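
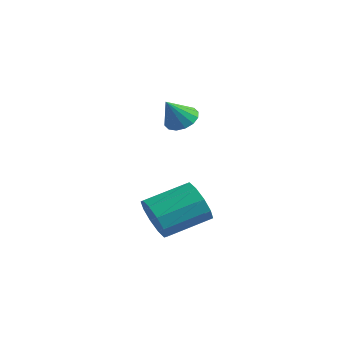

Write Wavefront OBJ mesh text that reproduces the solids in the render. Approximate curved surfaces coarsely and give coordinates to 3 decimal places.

v 0.268 -1.928 0.331
v 0.569 -2.366 1.155
v 1.153 -0.689 1.832
v 0.852 -0.252 1.009
v 1.031 -2.368 0.762
v 1.614 -0.691 1.44
v 1.201 -2.202 0.205
v 1.784 -0.525 0.883
v 1.015 -1.932 -0.304
v 1.598 -0.255 0.374
v 0.543 -1.66 -0.57
v 1.127 0.017 0.107
v -0.033 -1.491 -0.492
v 0.551 0.186 0.185
v -0.494 -1.489 -0.1
v 0.089 0.188 0.578
v -0.664 -1.655 0.457
v -0.081 0.022 1.135
v -0.478 -1.925 0.966
v 0.105 -0.248 1.644
v -0.007 -2.197 1.233
v 0.577 -0.52 1.91
v -3.711 2.602 3.255
v -3.294 3.11 3.618
v -3.629 1.758 4.345
v -3.661 3.195 3.711
v -4.041 3.122 3.683
v -4.333 2.909 3.54
v -4.458 2.614 3.321
v -4.382 2.316 3.084
v -4.127 2.094 2.893
v -3.76 2.008 2.8
v -3.38 2.082 2.828
v -3.088 2.294 2.971
v -2.964 2.59 3.19
v -3.039 2.888 3.427
f 2 1 5
f 2 5 3
f 3 5 6
f 3 6 4
f 5 1 7
f 5 7 6
f 6 7 8
f 6 8 4
f 7 1 9
f 7 9 8
f 8 9 10
f 8 10 4
f 9 1 11
f 9 11 10
f 10 11 12
f 10 12 4
f 11 1 13
f 11 13 12
f 12 13 14
f 12 14 4
f 13 1 15
f 13 15 14
f 14 15 16
f 14 16 4
f 15 1 17
f 15 17 16
f 16 17 18
f 16 18 4
f 17 1 19
f 17 19 18
f 18 19 20
f 18 20 4
f 19 1 21
f 19 21 20
f 20 21 22
f 20 22 4
f 21 1 2
f 21 2 22
f 22 2 3
f 22 3 4
f 24 23 26
f 24 26 25
f 26 23 27
f 26 27 25
f 27 23 28
f 27 28 25
f 28 23 29
f 28 29 25
f 29 23 30
f 29 30 25
f 30 23 31
f 30 31 25
f 31 23 32
f 31 32 25
f 32 23 33
f 32 33 25
f 33 23 34
f 33 34 25
f 34 23 35
f 34 35 25
f 35 23 36
f 35 36 25
f 36 23 24
f 36 24 25



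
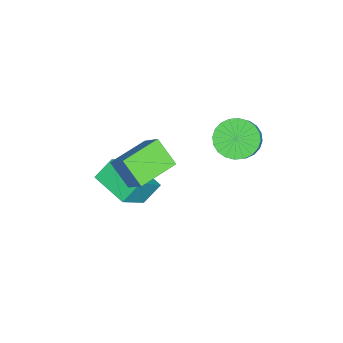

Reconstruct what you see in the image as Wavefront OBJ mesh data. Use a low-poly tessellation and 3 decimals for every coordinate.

v 0.237 -3.424 1.492
v -0.256 -4.204 2.379
v -1.081 -2.397 1.662
v -1.574 -3.177 2.549
v 0.834 -2.803 2.371
v 0.341 -3.583 3.258
v -0.484 -1.776 2.541
v -0.977 -2.556 3.428
v -2.382 -4.514 -1.08
v -2.91 -3.952 -0.367
v -1.467 -3.232 -1.412
v -1.995 -2.67 -0.699
v -1.145 -5.05 0.259
v -1.673 -4.488 0.972
v -0.23 -3.768 -0.073
v -0.758 -3.206 0.64
v -2.657 0.2 2.22
v -2.087 0.577 1.666
v -0.612 0.697 3.266
v -1.183 0.32 3.82
v -2.248 0.852 1.793
v -0.773 0.972 3.394
v -2.472 1.027 1.986
v -0.997 1.148 3.587
v -2.723 1.077 2.214
v -1.248 1.198 3.815
v -2.965 0.993 2.443
v -1.49 1.114 4.044
v -3.16 0.789 2.638
v -1.685 0.909 4.239
v -3.278 0.494 2.769
v -1.803 0.615 4.37
v -3.302 0.155 2.817
v -1.827 0.276 4.418
v -3.228 -0.177 2.774
v -1.753 -0.057 4.374
v -3.067 -0.452 2.646
v -1.592 -0.332 4.247
v -2.843 -0.628 2.453
v -1.368 -0.507 4.054
v -2.592 -0.678 2.225
v -1.117 -0.557 3.826
v -2.35 -0.594 1.996
v -0.875 -0.473 3.597
v -2.155 -0.389 1.801
v -0.68 -0.269 3.402
v -2.037 -0.095 1.67
v -0.562 0.026 3.271
v -2.013 0.244 1.622
v -0.538 0.365 3.223
f 2 4 1
f 5 2 1
f 1 4 3
f 3 5 1
f 2 8 4
f 6 2 5
f 6 8 2
f 4 8 3
f 7 5 3
f 3 8 7
f 7 6 5
f 8 6 7
f 10 12 9
f 13 10 9
f 9 12 11
f 11 13 9
f 10 16 12
f 14 10 13
f 14 16 10
f 12 16 11
f 15 13 11
f 11 16 15
f 15 14 13
f 16 14 15
f 18 17 21
f 18 21 19
f 19 21 22
f 19 22 20
f 21 17 23
f 21 23 22
f 22 23 24
f 22 24 20
f 23 17 25
f 23 25 24
f 24 25 26
f 24 26 20
f 25 17 27
f 25 27 26
f 26 27 28
f 26 28 20
f 27 17 29
f 27 29 28
f 28 29 30
f 28 30 20
f 29 17 31
f 29 31 30
f 30 31 32
f 30 32 20
f 31 17 33
f 31 33 32
f 32 33 34
f 32 34 20
f 33 17 35
f 33 35 34
f 34 35 36
f 34 36 20
f 35 17 37
f 35 37 36
f 36 37 38
f 36 38 20
f 37 17 39
f 37 39 38
f 38 39 40
f 38 40 20
f 39 17 41
f 39 41 40
f 40 41 42
f 40 42 20
f 41 17 43
f 41 43 42
f 42 43 44
f 42 44 20
f 43 17 45
f 43 45 44
f 44 45 46
f 44 46 20
f 45 17 47
f 45 47 46
f 46 47 48
f 46 48 20
f 47 17 49
f 47 49 48
f 48 49 50
f 48 50 20
f 49 17 18
f 49 18 50
f 50 18 19
f 50 19 20



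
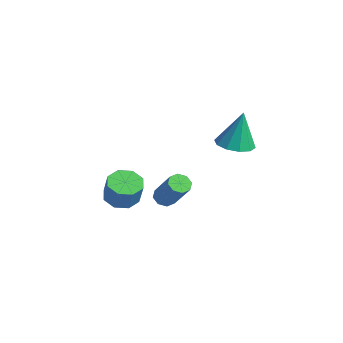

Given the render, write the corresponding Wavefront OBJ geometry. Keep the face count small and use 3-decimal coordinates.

v -0.871 -3.747 -1.287
v -0.039 -3.789 -1.677
v 0.563 -3.875 -0.383
v -0.269 -3.833 0.007
v -0.24 -3.128 -1.54
v 0.363 -3.214 -0.246
v -0.81 -2.83 -1.255
v -0.208 -2.916 0.039
v -1.416 -3.069 -0.988
v -0.814 -3.155 0.306
v -1.703 -3.705 -0.897
v -1.101 -3.791 0.397
v -1.503 -4.366 -1.034
v -0.9 -4.452 0.26
v -0.932 -4.664 -1.319
v -0.33 -4.75 -0.025
v -0.326 -4.425 -1.586
v 0.276 -4.511 -0.292
v -2.099 -0.728 -2.933
v -1.619 -0.86 -3.318
v -0.24 -0.765 -1.632
v -0.721 -0.632 -1.247
v -1.699 -0.387 -3.28
v -0.321 -0.291 -1.593
v -2.014 -0.113 -3.038
v -0.635 -0.017 -1.352
v -2.378 -0.199 -2.735
v -1 -0.103 -1.049
v -2.58 -0.595 -2.548
v -1.201 -0.5 -0.862
v -2.499 -1.069 -2.587
v -1.121 -0.973 -0.9
v -2.185 -1.343 -2.828
v -0.806 -1.247 -1.142
v -1.82 -1.257 -3.131
v -0.442 -1.161 -1.445
v -0.59 2.36 0.761
v 0.033 3.16 0.579
v -0.51 2.78 2.879
v -0.568 3.37 0.56
v -1.177 3.194 0.618
v -1.562 2.7 0.731
v -1.576 2.076 0.855
v -1.213 1.56 0.944
v -0.613 1.35 0.962
v -0.004 1.526 0.904
v 0.381 2.02 0.792
v 0.395 2.644 0.667
f 2 1 5
f 2 5 3
f 3 5 6
f 3 6 4
f 5 1 7
f 5 7 6
f 6 7 8
f 6 8 4
f 7 1 9
f 7 9 8
f 8 9 10
f 8 10 4
f 9 1 11
f 9 11 10
f 10 11 12
f 10 12 4
f 11 1 13
f 11 13 12
f 12 13 14
f 12 14 4
f 13 1 15
f 13 15 14
f 14 15 16
f 14 16 4
f 15 1 17
f 15 17 16
f 16 17 18
f 16 18 4
f 17 1 2
f 17 2 18
f 18 2 3
f 18 3 4
f 20 19 23
f 20 23 21
f 21 23 24
f 21 24 22
f 23 19 25
f 23 25 24
f 24 25 26
f 24 26 22
f 25 19 27
f 25 27 26
f 26 27 28
f 26 28 22
f 27 19 29
f 27 29 28
f 28 29 30
f 28 30 22
f 29 19 31
f 29 31 30
f 30 31 32
f 30 32 22
f 31 19 33
f 31 33 32
f 32 33 34
f 32 34 22
f 33 19 35
f 33 35 34
f 34 35 36
f 34 36 22
f 35 19 20
f 35 20 36
f 36 20 21
f 36 21 22
f 38 37 40
f 38 40 39
f 40 37 41
f 40 41 39
f 41 37 42
f 41 42 39
f 42 37 43
f 42 43 39
f 43 37 44
f 43 44 39
f 44 37 45
f 44 45 39
f 45 37 46
f 45 46 39
f 46 37 47
f 46 47 39
f 47 37 48
f 47 48 39
f 48 37 38
f 48 38 39



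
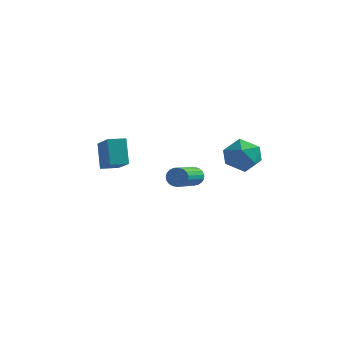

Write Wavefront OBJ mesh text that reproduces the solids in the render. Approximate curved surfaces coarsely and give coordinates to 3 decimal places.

v -0.211 0.464 -1.035
v 0.111 0.286 -1.43
v 0.093 -1.542 -0.621
v -0.229 -1.364 -0.225
v 0.259 0.353 -1.275
v 0.242 -1.475 -0.466
v 0.327 0.44 -1.079
v 0.309 -1.389 -0.27
v 0.301 0.53 -0.875
v 0.283 -1.299 -0.066
v 0.186 0.609 -0.699
v 0.168 -1.22 0.11
v 0.003 0.663 -0.581
v -0.015 -1.166 0.229
v -0.217 0.683 -0.541
v -0.235 -1.146 0.268
v -0.436 0.665 -0.587
v -0.454 -1.164 0.223
v -0.616 0.612 -0.71
v -0.634 -1.217 0.1
v -0.726 0.534 -0.889
v -0.744 -1.295 -0.08
v -0.747 0.444 -1.094
v -0.765 -1.385 -0.284
v -0.676 0.357 -1.288
v -0.694 -1.472 -0.478
v -0.524 0.289 -1.438
v -0.542 -1.54 -0.629
v -0.318 0.251 -1.519
v -0.336 -1.578 -0.71
v -0.093 0.25 -1.516
v -0.111 -1.579 -0.707
v -3.561 -2.285 0.08
v -3.981 -1.626 1.277
v -2.903 -1.75 0.016
v -3.323 -1.091 1.214
v -2.517 -3.449 1.086
v -2.937 -2.79 2.284
v -1.859 -2.914 1.023
v -2.279 -2.255 2.22
v 1.931 -1.037 0.907
v 2.441 -0.194 0.83
v 2.859 -1.486 2.13
v 3.369 -0.643 2.053
v 2.433 -0.627 2.369
v 1.859 -0.35 1.614
v 3.441 -1.33 1.346
v 2.867 -1.053 0.591
v 3.374 -0.375 1.102
v 2.751 0.059 1.734
v 2.549 -1.739 1.226
v 1.926 -1.305 1.858
f 2 1 5
f 2 5 3
f 3 5 6
f 3 6 4
f 5 1 7
f 5 7 6
f 6 7 8
f 6 8 4
f 7 1 9
f 7 9 8
f 8 9 10
f 8 10 4
f 9 1 11
f 9 11 10
f 10 11 12
f 10 12 4
f 11 1 13
f 11 13 12
f 12 13 14
f 12 14 4
f 13 1 15
f 13 15 14
f 14 15 16
f 14 16 4
f 15 1 17
f 15 17 16
f 16 17 18
f 16 18 4
f 17 1 19
f 17 19 18
f 18 19 20
f 18 20 4
f 19 1 21
f 19 21 20
f 20 21 22
f 20 22 4
f 21 1 23
f 21 23 22
f 22 23 24
f 22 24 4
f 23 1 25
f 23 25 24
f 24 25 26
f 24 26 4
f 25 1 27
f 25 27 26
f 26 27 28
f 26 28 4
f 27 1 29
f 27 29 28
f 28 29 30
f 28 30 4
f 29 1 31
f 29 31 30
f 30 31 32
f 30 32 4
f 31 1 2
f 31 2 32
f 32 2 3
f 32 3 4
f 34 36 33
f 37 34 33
f 33 36 35
f 35 37 33
f 34 40 36
f 38 34 37
f 38 40 34
f 36 40 35
f 39 37 35
f 35 40 39
f 39 38 37
f 40 38 39
f 41 52 46
f 41 46 42
f 41 42 48
f 41 48 51
f 41 51 52
f 42 46 50
f 46 52 45
f 52 51 43
f 51 48 47
f 48 42 49
f 44 50 45
f 44 45 43
f 44 43 47
f 44 47 49
f 44 49 50
f 45 50 46
f 43 45 52
f 47 43 51
f 49 47 48
f 50 49 42



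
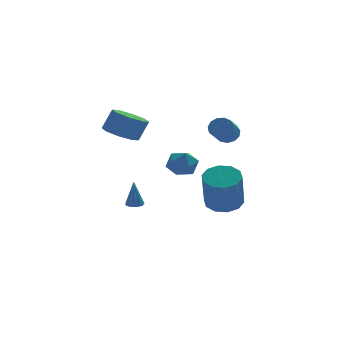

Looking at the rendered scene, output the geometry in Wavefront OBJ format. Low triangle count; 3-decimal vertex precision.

v -1.568 2.54 -3.988
v -1.253 2.153 -3.995
v -1.632 2.46 -2.372
v -1.078 2.446 -3.974
v -1.132 2.783 -3.959
v -1.39 3.007 -3.958
v -1.732 3.013 -3.971
v -1.997 2.797 -3.992
v -2.061 2.462 -4.012
v -1.895 2.163 -4.02
v -1.576 2.041 -4.014
v -0.761 -0.682 -0.293
v -0.09 -0.103 -0.18
v 0.13 -1.777 0.02
v 0.801 -1.198 0.133
v 0.125 -1.217 0.717
v -0.425 -0.54 0.523
v 0.465 -1.34 -0.683
v -0.085 -0.663 -0.877
v 0.669 -0.51 -0.422
v 0.458 -0.434 0.444
v -0.418 -1.446 -0.604
v -0.629 -1.37 0.262
v 1.533 -3.16 -1.966
v 2.031 -3.976 -2.226
v 1.664 -4.835 -0.234
v 1.167 -4.02 0.026
v 2.429 -3.581 -1.982
v 2.063 -4.44 0.009
v 2.486 -3.025 -1.732
v 2.119 -3.885 0.26
v 2.178 -2.521 -1.571
v 1.812 -3.381 0.42
v 1.625 -2.261 -1.561
v 1.258 -3.121 0.431
v 1.036 -2.345 -1.706
v 0.669 -3.204 0.286
v 0.637 -2.74 -1.949
v 0.271 -3.599 0.042
v 0.581 -3.295 -2.2
v 0.214 -4.155 -0.208
v 0.888 -3.799 -2.36
v 0.522 -4.659 -0.369
v 1.442 -4.059 -2.371
v 1.075 -4.919 -0.379
v -2.342 2.388 1.073
v -1.466 2.037 0.685
v -0.903 2.101 1.899
v -1.778 2.452 2.287
v -1.511 2.816 0.665
v -0.947 2.88 1.879
v -2.042 3.345 0.884
v -1.479 3.409 2.098
v -2.749 3.312 1.213
v -2.186 3.376 2.427
v -3.217 2.739 1.461
v -2.654 2.803 2.675
v -3.173 1.96 1.481
v -2.609 2.024 2.695
v -2.641 1.431 1.262
v -2.078 1.495 2.476
v -1.934 1.464 0.933
v -1.371 1.528 2.147
v 2.138 -1.609 2.057
v 2.728 -1.848 2.23
v 2.092 -2.89 2.957
v 1.502 -2.651 2.783
v 2.632 -1.605 2.495
v 1.996 -2.647 3.221
v 2.378 -1.363 2.62
v 1.743 -2.405 3.346
v 2.049 -1.2 2.567
v 1.413 -2.241 3.293
v 1.748 -1.166 2.351
v 1.112 -2.207 3.078
v 1.57 -1.273 2.042
v 0.935 -2.314 2.769
v 1.573 -1.487 1.738
v 0.937 -2.528 2.465
v 1.755 -1.739 1.535
v 1.119 -2.781 2.262
v 2.059 -1.951 1.498
v 1.423 -2.992 2.224
v 2.387 -2.054 1.638
v 1.752 -3.095 2.364
v 2.637 -2.016 1.911
v 2.001 -3.057 2.637
f 2 1 4
f 2 4 3
f 4 1 5
f 4 5 3
f 5 1 6
f 5 6 3
f 6 1 7
f 6 7 3
f 7 1 8
f 7 8 3
f 8 1 9
f 8 9 3
f 9 1 10
f 9 10 3
f 10 1 11
f 10 11 3
f 11 1 2
f 11 2 3
f 12 23 17
f 12 17 13
f 12 13 19
f 12 19 22
f 12 22 23
f 13 17 21
f 17 23 16
f 23 22 14
f 22 19 18
f 19 13 20
f 15 21 16
f 15 16 14
f 15 14 18
f 15 18 20
f 15 20 21
f 16 21 17
f 14 16 23
f 18 14 22
f 20 18 19
f 21 20 13
f 25 24 28
f 25 28 26
f 26 28 29
f 26 29 27
f 28 24 30
f 28 30 29
f 29 30 31
f 29 31 27
f 30 24 32
f 30 32 31
f 31 32 33
f 31 33 27
f 32 24 34
f 32 34 33
f 33 34 35
f 33 35 27
f 34 24 36
f 34 36 35
f 35 36 37
f 35 37 27
f 36 24 38
f 36 38 37
f 37 38 39
f 37 39 27
f 38 24 40
f 38 40 39
f 39 40 41
f 39 41 27
f 40 24 42
f 40 42 41
f 41 42 43
f 41 43 27
f 42 24 44
f 42 44 43
f 43 44 45
f 43 45 27
f 44 24 25
f 44 25 45
f 45 25 26
f 45 26 27
f 47 46 50
f 47 50 48
f 48 50 51
f 48 51 49
f 50 46 52
f 50 52 51
f 51 52 53
f 51 53 49
f 52 46 54
f 52 54 53
f 53 54 55
f 53 55 49
f 54 46 56
f 54 56 55
f 55 56 57
f 55 57 49
f 56 46 58
f 56 58 57
f 57 58 59
f 57 59 49
f 58 46 60
f 58 60 59
f 59 60 61
f 59 61 49
f 60 46 62
f 60 62 61
f 61 62 63
f 61 63 49
f 62 46 47
f 62 47 63
f 63 47 48
f 63 48 49
f 65 64 68
f 65 68 66
f 66 68 69
f 66 69 67
f 68 64 70
f 68 70 69
f 69 70 71
f 69 71 67
f 70 64 72
f 70 72 71
f 71 72 73
f 71 73 67
f 72 64 74
f 72 74 73
f 73 74 75
f 73 75 67
f 74 64 76
f 74 76 75
f 75 76 77
f 75 77 67
f 76 64 78
f 76 78 77
f 77 78 79
f 77 79 67
f 78 64 80
f 78 80 79
f 79 80 81
f 79 81 67
f 80 64 82
f 80 82 81
f 81 82 83
f 81 83 67
f 82 64 84
f 82 84 83
f 83 84 85
f 83 85 67
f 84 64 86
f 84 86 85
f 85 86 87
f 85 87 67
f 86 64 65
f 86 65 87
f 87 65 66
f 87 66 67



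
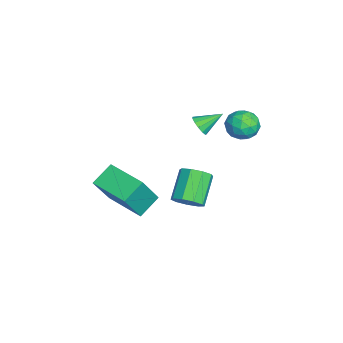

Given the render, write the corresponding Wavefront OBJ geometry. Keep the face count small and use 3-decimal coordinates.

v -0.971 3.779 2.297
v -0.687 4.206 3.016
v 0.307 3.154 2.164
v 0.591 3.581 2.883
v -0.018 2.945 2.959
v -0.807 3.332 3.041
v 0.427 4.028 2.139
v -0.362 4.415 2.221
v 0.177 4.36 2.918
v -0.098 3.691 3.425
v -0.282 3.669 1.755
v -0.557 3 2.262
v -0.941 4.048 2.668
v 0.561 3.312 2.512
v 0.203 2.939 2.556
v 0.37 3.19 2.979
v -1.012 3.534 2.683
v -0.845 3.785 3.105
v -0.452 3.043 3.072
v 0.465 3.575 2.075
v 0.632 3.826 2.497
v -0.75 4.17 2.201
v -0.583 4.421 2.624
v 0.072 4.317 2.108
v -0.266 4.389 3.033
v 0.485 4.022 2.955
v 0.389 4.284 2.518
v -0.075 4.512 2.566
v -0.428 3.996 3.331
v 0.323 3.628 3.253
v -0.034 3.254 3.297
v -0.499 3.482 3.346
v 0.08 4.086 3.274
v -0.703 3.732 1.927
v 0.048 3.364 1.849
v 0.119 3.878 1.834
v -0.346 4.106 1.883
v -0.865 3.338 2.225
v -0.114 2.971 2.147
v -0.305 2.848 2.614
v -0.769 3.076 2.662
v -0.46 3.274 1.906
v -1.029 -1.711 -2.093
v -0.097 -2.406 -0.237
v 0.388 -0.18 -2.231
v 1.32 -0.876 -0.376
v -0.22 -2.524 -2.804
v 0.712 -3.22 -0.949
v 1.197 -0.994 -2.943
v 2.129 -1.689 -1.087
v -2.017 1.696 1.107
v -1.477 1.652 1.388
v -2.283 2.804 1.793
v -1.424 1.839 1.105
v -1.56 1.982 0.823
v -1.84 2.033 0.631
v -2.177 1.978 0.59
v -2.463 1.833 0.714
v -2.607 1.644 0.962
v -2.565 1.472 1.256
v -2.348 1.371 1.503
v -2.026 1.373 1.625
v -1.702 1.478 1.581
v 3.434 1.21 -0.024
v 3.966 1.496 0.485
v 2.717 1.877 1.574
v 2.186 1.59 1.064
v 3.797 1.888 0.154
v 2.548 2.269 1.243
v 3.459 1.963 -0.26
v 2.21 2.344 0.829
v 3.109 1.685 -0.564
v 1.86 2.066 0.524
v 2.911 1.185 -0.616
v 1.662 1.566 0.473
v 2.959 0.696 -0.391
v 1.71 1.077 0.698
v 3.229 0.448 0.006
v 1.98 0.828 1.095
v 3.595 0.555 0.388
v 2.346 0.936 1.477
v 3.886 0.969 0.578
v 2.637 1.35 1.666
f 1 38 17
f 38 12 41
f 17 41 6
f 38 41 17
f 1 17 13
f 17 6 18
f 13 18 2
f 17 18 13
f 1 13 22
f 13 2 23
f 22 23 8
f 13 23 22
f 1 22 34
f 22 8 37
f 34 37 11
f 22 37 34
f 1 34 38
f 34 11 42
f 38 42 12
f 34 42 38
f 2 18 29
f 18 6 32
f 29 32 10
f 18 32 29
f 6 41 19
f 41 12 40
f 19 40 5
f 41 40 19
f 12 42 39
f 42 11 35
f 39 35 3
f 42 35 39
f 11 37 36
f 37 8 24
f 36 24 7
f 37 24 36
f 8 23 28
f 23 2 25
f 28 25 9
f 23 25 28
f 4 30 16
f 30 10 31
f 16 31 5
f 30 31 16
f 4 16 14
f 16 5 15
f 14 15 3
f 16 15 14
f 4 14 21
f 14 3 20
f 21 20 7
f 14 20 21
f 4 21 26
f 21 7 27
f 26 27 9
f 21 27 26
f 4 26 30
f 26 9 33
f 30 33 10
f 26 33 30
f 5 31 19
f 31 10 32
f 19 32 6
f 31 32 19
f 3 15 39
f 15 5 40
f 39 40 12
f 15 40 39
f 7 20 36
f 20 3 35
f 36 35 11
f 20 35 36
f 9 27 28
f 27 7 24
f 28 24 8
f 27 24 28
f 10 33 29
f 33 9 25
f 29 25 2
f 33 25 29
f 44 46 43
f 47 44 43
f 43 46 45
f 45 47 43
f 44 50 46
f 48 44 47
f 48 50 44
f 46 50 45
f 49 47 45
f 45 50 49
f 49 48 47
f 50 48 49
f 52 51 54
f 52 54 53
f 54 51 55
f 54 55 53
f 55 51 56
f 55 56 53
f 56 51 57
f 56 57 53
f 57 51 58
f 57 58 53
f 58 51 59
f 58 59 53
f 59 51 60
f 59 60 53
f 60 51 61
f 60 61 53
f 61 51 62
f 61 62 53
f 62 51 63
f 62 63 53
f 63 51 52
f 63 52 53
f 65 64 68
f 65 68 66
f 66 68 69
f 66 69 67
f 68 64 70
f 68 70 69
f 69 70 71
f 69 71 67
f 70 64 72
f 70 72 71
f 71 72 73
f 71 73 67
f 72 64 74
f 72 74 73
f 73 74 75
f 73 75 67
f 74 64 76
f 74 76 75
f 75 76 77
f 75 77 67
f 76 64 78
f 76 78 77
f 77 78 79
f 77 79 67
f 78 64 80
f 78 80 79
f 79 80 81
f 79 81 67
f 80 64 82
f 80 82 81
f 81 82 83
f 81 83 67
f 82 64 65
f 82 65 83
f 83 65 66
f 83 66 67



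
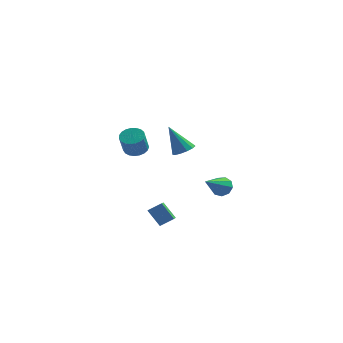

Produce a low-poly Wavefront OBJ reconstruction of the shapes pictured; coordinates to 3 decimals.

v 2.222 1.46 -0.094
v 2.565 0.871 0.138
v 1.298 1.58 1.574
v 2.796 1.187 0.244
v 2.845 1.59 0.242
v 2.697 1.951 0.134
v 2.397 2.157 -0.046
v 2.042 2.142 -0.242
v 1.744 1.91 -0.391
v 1.598 1.535 -0.445
v 1.65 1.137 -0.388
v 1.883 0.841 -0.237
v 2.224 0.742 -0.041
v 3.658 4.665 -4.384
v 4.196 4.798 -3.924
v 3.082 2.955 -3.216
v 3.789 5.034 -3.779
v 3.32 5.098 -3.918
v 3.01 4.959 -4.274
v 3.003 4.683 -4.682
v 3.303 4.399 -4.95
v 3.769 4.239 -4.954
v 4.183 4.279 -4.69
v 4.352 4.5 -4.284
v 2.397 -4.245 -3.215
v 1.63 -3.953 -2.286
v 2.147 -2.955 -3.828
v 1.38 -2.662 -2.898
v 3.08 -3.898 -2.762
v 2.313 -3.605 -1.832
v 2.83 -2.607 -3.374
v 2.063 -2.315 -2.445
v 0.48 -2.143 1.501
v 0.829 -1.599 1.796
v 0.789 -2.214 2.975
v 0.44 -2.757 2.679
v 0.548 -1.517 1.829
v 0.507 -2.132 3.008
v 0.254 -1.543 1.806
v 0.214 -2.157 2.984
v 0 -1.672 1.73
v -0.04 -2.287 2.908
v -0.171 -1.883 1.614
v -0.211 -2.498 2.792
v -0.229 -2.139 1.478
v -0.27 -2.753 2.657
v -0.165 -2.395 1.347
v -0.206 -3.01 2.525
v 0.011 -2.608 1.242
v -0.03 -3.223 2.421
v 0.268 -2.74 1.182
v 0.227 -3.355 2.36
v 0.561 -2.769 1.177
v 0.521 -3.384 2.355
v 0.841 -2.69 1.228
v 0.801 -3.305 2.406
v 1.058 -2.516 1.326
v 1.018 -3.131 2.505
v 1.176 -2.277 1.454
v 1.135 -2.892 2.633
v 1.173 -2.016 1.591
v 1.132 -2.63 2.769
v 1.05 -1.776 1.712
v 1.01 -2.39 2.89
f 2 1 4
f 2 4 3
f 4 1 5
f 4 5 3
f 5 1 6
f 5 6 3
f 6 1 7
f 6 7 3
f 7 1 8
f 7 8 3
f 8 1 9
f 8 9 3
f 9 1 10
f 9 10 3
f 10 1 11
f 10 11 3
f 11 1 12
f 11 12 3
f 12 1 13
f 12 13 3
f 13 1 2
f 13 2 3
f 15 14 17
f 15 17 16
f 17 14 18
f 17 18 16
f 18 14 19
f 18 19 16
f 19 14 20
f 19 20 16
f 20 14 21
f 20 21 16
f 21 14 22
f 21 22 16
f 22 14 23
f 22 23 16
f 23 14 24
f 23 24 16
f 24 14 15
f 24 15 16
f 26 28 25
f 29 26 25
f 25 28 27
f 27 29 25
f 26 32 28
f 30 26 29
f 30 32 26
f 28 32 27
f 31 29 27
f 27 32 31
f 31 30 29
f 32 30 31
f 34 33 37
f 34 37 35
f 35 37 38
f 35 38 36
f 37 33 39
f 37 39 38
f 38 39 40
f 38 40 36
f 39 33 41
f 39 41 40
f 40 41 42
f 40 42 36
f 41 33 43
f 41 43 42
f 42 43 44
f 42 44 36
f 43 33 45
f 43 45 44
f 44 45 46
f 44 46 36
f 45 33 47
f 45 47 46
f 46 47 48
f 46 48 36
f 47 33 49
f 47 49 48
f 48 49 50
f 48 50 36
f 49 33 51
f 49 51 50
f 50 51 52
f 50 52 36
f 51 33 53
f 51 53 52
f 52 53 54
f 52 54 36
f 53 33 55
f 53 55 54
f 54 55 56
f 54 56 36
f 55 33 57
f 55 57 56
f 56 57 58
f 56 58 36
f 57 33 59
f 57 59 58
f 58 59 60
f 58 60 36
f 59 33 61
f 59 61 60
f 60 61 62
f 60 62 36
f 61 33 63
f 61 63 62
f 62 63 64
f 62 64 36
f 63 33 34
f 63 34 64
f 64 34 35
f 64 35 36



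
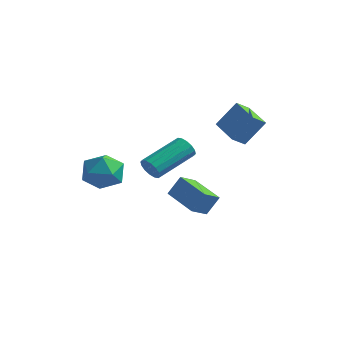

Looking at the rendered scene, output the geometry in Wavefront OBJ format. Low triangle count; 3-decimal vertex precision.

v 2.675 3.381 2.914
v 2.386 2.73 3.395
v 3.365 4.015 4.186
v 3.076 3.364 4.667
v 4.044 2.536 2.593
v 3.755 1.885 3.074
v 4.734 3.17 3.865
v 4.445 2.519 4.346
v 2.476 -2.724 2.672
v 2.705 -3.007 3.161
v 3.314 -1.139 3.957
v 3.084 -0.856 3.468
v 2.943 -2.996 2.953
v 3.552 -1.129 3.75
v 3.056 -2.913 2.671
v 3.664 -1.045 3.467
v 3.013 -2.778 2.388
v 3.622 -0.91 3.185
v 2.826 -2.629 2.182
v 3.435 -0.761 2.978
v 2.546 -2.506 2.106
v 3.154 -0.638 2.903
v 2.246 -2.441 2.183
v 2.855 -0.573 2.979
v 2.008 -2.451 2.39
v 2.617 -0.584 3.187
v 1.896 -2.535 2.673
v 2.504 -0.667 3.469
v 1.938 -2.67 2.955
v 2.547 -0.802 3.752
v 2.125 -2.819 3.162
v 2.734 -0.951 3.958
v 2.406 -2.942 3.237
v 3.014 -1.074 4.034
v -1.067 -1.944 1.497
v -0.519 -1.745 2.41
v 0.119 -3.155 1.05
v 0.667 -2.956 1.963
v -0.303 -3.437 2.007
v -1.036 -2.689 2.283
v 0.636 -2.211 1.177
v -0.097 -1.463 1.453
v 0.533 -1.91 2.212
v -0.047 -2.668 2.725
v -0.353 -2.232 0.735
v -0.933 -2.99 1.248
v 2.773 1.373 -1.702
v 2.542 0.473 -1.191
v 1.058 2.035 -1.307
v 0.828 1.135 -0.797
v 3.172 1.825 -0.723
v 2.942 0.925 -0.213
v 1.458 2.487 -0.329
v 1.227 1.587 0.182
f 2 4 1
f 5 2 1
f 1 4 3
f 3 5 1
f 2 8 4
f 6 2 5
f 6 8 2
f 4 8 3
f 7 5 3
f 3 8 7
f 7 6 5
f 8 6 7
f 10 9 13
f 10 13 11
f 11 13 14
f 11 14 12
f 13 9 15
f 13 15 14
f 14 15 16
f 14 16 12
f 15 9 17
f 15 17 16
f 16 17 18
f 16 18 12
f 17 9 19
f 17 19 18
f 18 19 20
f 18 20 12
f 19 9 21
f 19 21 20
f 20 21 22
f 20 22 12
f 21 9 23
f 21 23 22
f 22 23 24
f 22 24 12
f 23 9 25
f 23 25 24
f 24 25 26
f 24 26 12
f 25 9 27
f 25 27 26
f 26 27 28
f 26 28 12
f 27 9 29
f 27 29 28
f 28 29 30
f 28 30 12
f 29 9 31
f 29 31 30
f 30 31 32
f 30 32 12
f 31 9 33
f 31 33 32
f 32 33 34
f 32 34 12
f 33 9 10
f 33 10 34
f 34 10 11
f 34 11 12
f 35 46 40
f 35 40 36
f 35 36 42
f 35 42 45
f 35 45 46
f 36 40 44
f 40 46 39
f 46 45 37
f 45 42 41
f 42 36 43
f 38 44 39
f 38 39 37
f 38 37 41
f 38 41 43
f 38 43 44
f 39 44 40
f 37 39 46
f 41 37 45
f 43 41 42
f 44 43 36
f 48 50 47
f 51 48 47
f 47 50 49
f 49 51 47
f 48 54 50
f 52 48 51
f 52 54 48
f 50 54 49
f 53 51 49
f 49 54 53
f 53 52 51
f 54 52 53



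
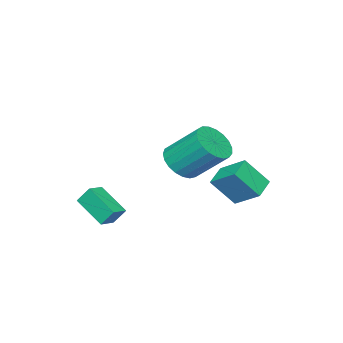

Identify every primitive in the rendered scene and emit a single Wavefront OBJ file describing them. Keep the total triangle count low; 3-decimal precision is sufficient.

v -1.314 3.828 -1.529
v -2.435 3.593 -1.11
v -1.273 5.191 -0.654
v -2.394 4.956 -0.235
v -0.626 2.944 -0.185
v -1.747 2.709 0.234
v -0.585 4.307 0.69
v -1.706 4.072 1.109
v 1.845 3.187 1.982
v 2.527 2.73 2.605
v 2.216 4.277 4.08
v 1.535 4.733 3.458
v 2.777 2.995 2.379
v 2.466 4.542 3.854
v 2.865 3.294 2.085
v 2.554 4.841 3.56
v 2.777 3.574 1.773
v 2.466 5.12 3.248
v 2.528 3.786 1.497
v 2.217 5.333 2.972
v 2.161 3.896 1.305
v 1.85 5.443 2.78
v 1.739 3.882 1.23
v 1.428 5.429 2.706
v 1.336 3.749 1.286
v 1.025 5.295 2.761
v 1.021 3.518 1.461
v 0.71 5.065 2.936
v 0.849 3.23 1.727
v 0.538 4.776 3.202
v 0.848 2.934 2.037
v 0.537 4.481 3.512
v 1.021 2.682 2.338
v 0.71 4.229 3.813
v 1.336 2.517 2.577
v 1.025 4.064 4.052
v 1.739 2.468 2.713
v 1.428 4.015 4.188
v 2.16 2.544 2.723
v 1.849 4.091 4.198
v 2.032 -0.453 -2.679
v 1.826 -2.005 -1.693
v 1.804 0.096 -1.862
v 1.598 -1.455 -0.876
v 2.942 -0.425 -2.444
v 2.736 -1.976 -1.458
v 2.714 0.125 -1.627
v 2.508 -1.427 -0.641
f 2 4 1
f 5 2 1
f 1 4 3
f 3 5 1
f 2 8 4
f 6 2 5
f 6 8 2
f 4 8 3
f 7 5 3
f 3 8 7
f 7 6 5
f 8 6 7
f 10 9 13
f 10 13 11
f 11 13 14
f 11 14 12
f 13 9 15
f 13 15 14
f 14 15 16
f 14 16 12
f 15 9 17
f 15 17 16
f 16 17 18
f 16 18 12
f 17 9 19
f 17 19 18
f 18 19 20
f 18 20 12
f 19 9 21
f 19 21 20
f 20 21 22
f 20 22 12
f 21 9 23
f 21 23 22
f 22 23 24
f 22 24 12
f 23 9 25
f 23 25 24
f 24 25 26
f 24 26 12
f 25 9 27
f 25 27 26
f 26 27 28
f 26 28 12
f 27 9 29
f 27 29 28
f 28 29 30
f 28 30 12
f 29 9 31
f 29 31 30
f 30 31 32
f 30 32 12
f 31 9 33
f 31 33 32
f 32 33 34
f 32 34 12
f 33 9 35
f 33 35 34
f 34 35 36
f 34 36 12
f 35 9 37
f 35 37 36
f 36 37 38
f 36 38 12
f 37 9 39
f 37 39 38
f 38 39 40
f 38 40 12
f 39 9 10
f 39 10 40
f 40 10 11
f 40 11 12
f 42 44 41
f 45 42 41
f 41 44 43
f 43 45 41
f 42 48 44
f 46 42 45
f 46 48 42
f 44 48 43
f 47 45 43
f 43 48 47
f 47 46 45
f 48 46 47



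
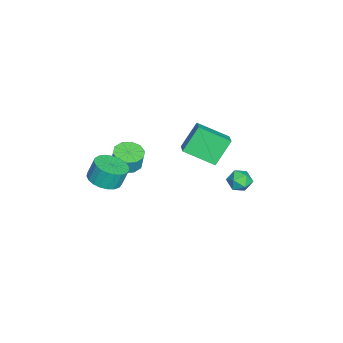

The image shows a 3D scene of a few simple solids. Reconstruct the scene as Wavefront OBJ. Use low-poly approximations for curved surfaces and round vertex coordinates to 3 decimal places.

v 3.346 4.288 3.712
v 3.605 3.885 3.153
v 3.175 3.295 4.347
v 3.434 2.892 3.788
v 3.888 3.33 4.167
v 3.994 3.943 3.775
v 2.786 3.237 3.725
v 2.892 3.85 3.333
v 3.259 3.235 3.161
v 3.94 3.293 3.434
v 2.84 3.887 4.066
v 3.521 3.945 4.339
v -3.869 -3.516 -1.83
v -3.132 -4.047 -1.88
v -2.933 -3.875 -0.78
v -3.671 -3.344 -0.73
v -2.974 -3.519 -1.991
v -2.775 -3.347 -0.892
v -3.157 -2.99 -2.04
v -2.959 -2.818 -0.941
v -3.613 -2.661 -2.009
v -3.415 -2.49 -0.91
v -4.167 -2.66 -1.91
v -3.968 -2.488 -0.811
v -4.607 -2.985 -1.78
v -4.408 -2.813 -0.68
v -4.765 -3.513 -1.668
v -4.566 -3.341 -0.569
v -4.581 -4.042 -1.619
v -4.383 -3.87 -0.52
v -4.125 -4.37 -1.65
v -3.927 -4.199 -0.551
v -3.572 -4.372 -1.749
v -3.373 -4.2 -0.65
v -2.099 -0.194 1.462
v -2.949 0.558 2.872
v -2.045 1.6 0.537
v -2.895 2.353 1.946
v -1.005 0.047 1.994
v -1.855 0.8 3.403
v -0.951 1.842 1.068
v -1.801 2.594 2.478
v 1.502 -3.806 1.299
v 2.433 -3.47 1.318
v 2.269 -3.079 2.44
v 1.338 -3.414 2.421
v 2.227 -3.144 1.174
v 2.064 -2.752 2.296
v 1.896 -2.932 1.052
v 1.732 -2.54 2.174
v 1.497 -2.871 0.972
v 1.333 -2.48 2.095
v 1.098 -2.972 0.949
v 0.935 -2.581 2.072
v 0.77 -3.217 0.987
v 0.606 -2.826 2.109
v 0.568 -3.564 1.078
v 0.404 -3.172 2.201
v 0.527 -3.952 1.208
v 0.363 -3.561 2.33
v 0.655 -4.316 1.353
v 0.491 -3.924 2.476
v 0.93 -4.591 1.489
v 0.766 -4.199 2.612
v 1.303 -4.73 1.592
v 1.139 -4.339 2.715
v 1.711 -4.71 1.645
v 1.547 -4.318 2.767
v 2.082 -4.533 1.637
v 1.919 -4.141 2.76
v 2.354 -4.23 1.571
v 2.19 -3.839 2.694
v 2.478 -3.854 1.458
v 2.314 -3.463 2.581
f 1 12 6
f 1 6 2
f 1 2 8
f 1 8 11
f 1 11 12
f 2 6 10
f 6 12 5
f 12 11 3
f 11 8 7
f 8 2 9
f 4 10 5
f 4 5 3
f 4 3 7
f 4 7 9
f 4 9 10
f 5 10 6
f 3 5 12
f 7 3 11
f 9 7 8
f 10 9 2
f 14 13 17
f 14 17 15
f 15 17 18
f 15 18 16
f 17 13 19
f 17 19 18
f 18 19 20
f 18 20 16
f 19 13 21
f 19 21 20
f 20 21 22
f 20 22 16
f 21 13 23
f 21 23 22
f 22 23 24
f 22 24 16
f 23 13 25
f 23 25 24
f 24 25 26
f 24 26 16
f 25 13 27
f 25 27 26
f 26 27 28
f 26 28 16
f 27 13 29
f 27 29 28
f 28 29 30
f 28 30 16
f 29 13 31
f 29 31 30
f 30 31 32
f 30 32 16
f 31 13 33
f 31 33 32
f 32 33 34
f 32 34 16
f 33 13 14
f 33 14 34
f 34 14 15
f 34 15 16
f 36 38 35
f 39 36 35
f 35 38 37
f 37 39 35
f 36 42 38
f 40 36 39
f 40 42 36
f 38 42 37
f 41 39 37
f 37 42 41
f 41 40 39
f 42 40 41
f 44 43 47
f 44 47 45
f 45 47 48
f 45 48 46
f 47 43 49
f 47 49 48
f 48 49 50
f 48 50 46
f 49 43 51
f 49 51 50
f 50 51 52
f 50 52 46
f 51 43 53
f 51 53 52
f 52 53 54
f 52 54 46
f 53 43 55
f 53 55 54
f 54 55 56
f 54 56 46
f 55 43 57
f 55 57 56
f 56 57 58
f 56 58 46
f 57 43 59
f 57 59 58
f 58 59 60
f 58 60 46
f 59 43 61
f 59 61 60
f 60 61 62
f 60 62 46
f 61 43 63
f 61 63 62
f 62 63 64
f 62 64 46
f 63 43 65
f 63 65 64
f 64 65 66
f 64 66 46
f 65 43 67
f 65 67 66
f 66 67 68
f 66 68 46
f 67 43 69
f 67 69 68
f 68 69 70
f 68 70 46
f 69 43 71
f 69 71 70
f 70 71 72
f 70 72 46
f 71 43 73
f 71 73 72
f 72 73 74
f 72 74 46
f 73 43 44
f 73 44 74
f 74 44 45
f 74 45 46



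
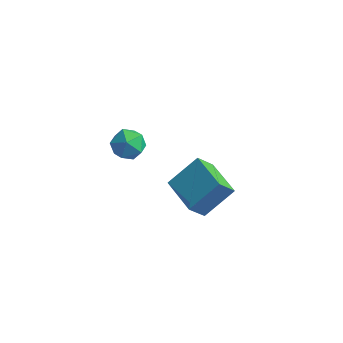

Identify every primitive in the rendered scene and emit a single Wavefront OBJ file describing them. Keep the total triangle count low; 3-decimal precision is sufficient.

v -1.69 1.211 2.665
v -1.192 1.642 2.803
v -0.968 0.398 2.597
v -0.47 0.829 2.735
v -0.919 0.67 3.211
v -1.365 1.172 3.253
v -0.795 0.868 2.147
v -1.241 1.37 2.189
v -0.639 1.43 2.483
v -0.715 1.307 3.141
v -1.445 0.733 2.259
v -1.521 0.61 2.917
v 0.764 2.928 -2.367
v 0.459 2.365 -1.574
v -0.512 3.732 -2.286
v -0.817 3.169 -1.492
v 1.417 3.871 -1.448
v 1.112 3.308 -0.654
v 0.141 4.675 -1.366
v -0.164 4.112 -0.573
f 1 12 6
f 1 6 2
f 1 2 8
f 1 8 11
f 1 11 12
f 2 6 10
f 6 12 5
f 12 11 3
f 11 8 7
f 8 2 9
f 4 10 5
f 4 5 3
f 4 3 7
f 4 7 9
f 4 9 10
f 5 10 6
f 3 5 12
f 7 3 11
f 9 7 8
f 10 9 2
f 14 16 13
f 17 14 13
f 13 16 15
f 15 17 13
f 14 20 16
f 18 14 17
f 18 20 14
f 16 20 15
f 19 17 15
f 15 20 19
f 19 18 17
f 20 18 19



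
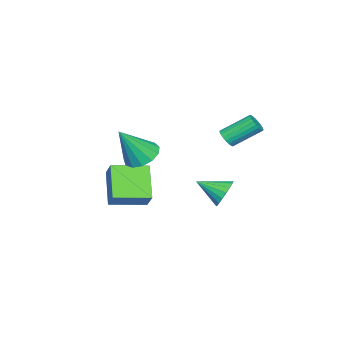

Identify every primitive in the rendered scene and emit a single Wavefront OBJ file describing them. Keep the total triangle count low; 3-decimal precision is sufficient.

v 2.32 4.439 -1.256
v 2.618 4.815 -0.629
v 2.62 3.181 -0.644
v 2.28 4.776 -0.543
v 1.949 4.67 -0.598
v 1.692 4.518 -0.783
v 1.559 4.351 -1.062
v 1.577 4.201 -1.38
v 1.742 4.098 -1.673
v 2.021 4.062 -1.883
v 2.36 4.101 -1.969
v 2.69 4.207 -1.914
v 2.948 4.359 -1.728
v 3.081 4.526 -1.449
v 3.063 4.676 -1.132
v 2.898 4.779 -0.839
v -1.35 2.749 0.2
v -1.052 3.125 -0.047
v -1.731 4.308 0.933
v -2.03 3.931 1.18
v -1.238 3.122 -0.173
v -1.917 4.305 0.807
v -1.443 3.055 -0.235
v -2.122 4.238 0.746
v -1.632 2.935 -0.221
v -2.312 4.118 0.759
v -1.773 2.783 -0.135
v -2.452 3.966 0.846
v -1.84 2.625 0.009
v -2.52 3.808 0.99
v -1.823 2.488 0.187
v -2.503 3.671 1.167
v -1.724 2.396 0.366
v -2.404 3.579 1.346
v -1.56 2.365 0.517
v -2.24 3.548 1.497
v -1.36 2.401 0.613
v -2.04 3.583 1.593
v -1.159 2.496 0.637
v -1.838 3.679 1.617
v -0.99 2.635 0.586
v -1.67 3.818 1.566
v -0.884 2.794 0.468
v -1.563 3.977 1.449
v -0.858 2.945 0.304
v -1.538 4.128 1.284
v -0.917 3.062 0.122
v -1.597 4.245 1.102
v 0.126 -0.84 -1.019
v 0.628 -0.034 -0.994
v 1.094 -1.5 0.759
v 0.18 0.058 -0.716
v -0.285 -0.135 -0.534
v -0.62 -0.552 -0.506
v -0.718 -1.06 -0.642
v -0.548 -1.499 -0.897
v -0.164 -1.729 -1.191
v 0.312 -1.676 -1.431
v 0.729 -1.358 -1.54
v 0.954 -0.876 -1.484
v 0.916 -0.382 -1.28
v 0.008 -2.802 -2.69
v 0.574 -2.237 -1.822
v -1.118 -1.361 -2.895
v -0.553 -0.796 -2.027
v 1.273 -2.004 -4.033
v 1.838 -1.439 -3.165
v 0.146 -0.563 -4.238
v 0.712 0.002 -3.37
f 2 1 4
f 2 4 3
f 4 1 5
f 4 5 3
f 5 1 6
f 5 6 3
f 6 1 7
f 6 7 3
f 7 1 8
f 7 8 3
f 8 1 9
f 8 9 3
f 9 1 10
f 9 10 3
f 10 1 11
f 10 11 3
f 11 1 12
f 11 12 3
f 12 1 13
f 12 13 3
f 13 1 14
f 13 14 3
f 14 1 15
f 14 15 3
f 15 1 16
f 15 16 3
f 16 1 2
f 16 2 3
f 18 17 21
f 18 21 19
f 19 21 22
f 19 22 20
f 21 17 23
f 21 23 22
f 22 23 24
f 22 24 20
f 23 17 25
f 23 25 24
f 24 25 26
f 24 26 20
f 25 17 27
f 25 27 26
f 26 27 28
f 26 28 20
f 27 17 29
f 27 29 28
f 28 29 30
f 28 30 20
f 29 17 31
f 29 31 30
f 30 31 32
f 30 32 20
f 31 17 33
f 31 33 32
f 32 33 34
f 32 34 20
f 33 17 35
f 33 35 34
f 34 35 36
f 34 36 20
f 35 17 37
f 35 37 36
f 36 37 38
f 36 38 20
f 37 17 39
f 37 39 38
f 38 39 40
f 38 40 20
f 39 17 41
f 39 41 40
f 40 41 42
f 40 42 20
f 41 17 43
f 41 43 42
f 42 43 44
f 42 44 20
f 43 17 45
f 43 45 44
f 44 45 46
f 44 46 20
f 45 17 47
f 45 47 46
f 46 47 48
f 46 48 20
f 47 17 18
f 47 18 48
f 48 18 19
f 48 19 20
f 50 49 52
f 50 52 51
f 52 49 53
f 52 53 51
f 53 49 54
f 53 54 51
f 54 49 55
f 54 55 51
f 55 49 56
f 55 56 51
f 56 49 57
f 56 57 51
f 57 49 58
f 57 58 51
f 58 49 59
f 58 59 51
f 59 49 60
f 59 60 51
f 60 49 61
f 60 61 51
f 61 49 50
f 61 50 51
f 63 65 62
f 66 63 62
f 62 65 64
f 64 66 62
f 63 69 65
f 67 63 66
f 67 69 63
f 65 69 64
f 68 66 64
f 64 69 68
f 68 67 66
f 69 67 68



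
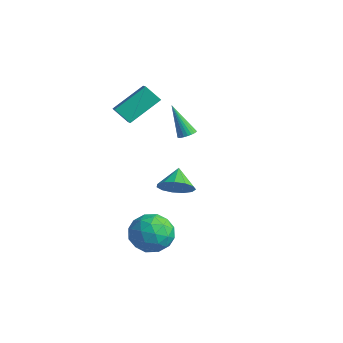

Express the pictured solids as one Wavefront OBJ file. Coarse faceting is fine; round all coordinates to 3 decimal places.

v -3.302 3.92 -1.13
v -2.94 4.227 -0.893
v -4.298 3.7 0.67
v -3.079 4.368 -0.952
v -3.252 4.44 -1.039
v -3.433 4.434 -1.14
v -3.593 4.349 -1.239
v -3.709 4.199 -1.322
v -3.763 4.007 -1.375
v -3.747 3.802 -1.392
v -3.663 3.614 -1.368
v -3.524 3.473 -1.308
v -3.351 3.401 -1.221
v -3.17 3.407 -1.121
v -3.01 3.492 -1.021
v -2.894 3.641 -0.939
v -2.84 3.834 -0.885
v -2.856 4.039 -0.869
v 3.152 -2.042 0.667
v 3.927 -1.632 0.977
v 2.488 -1.338 1.393
v 3.768 -1.353 0.562
v 3.414 -1.293 0.181
v 2.976 -1.471 -0.046
v 2.594 -1.83 -0.047
v 2.39 -2.257 0.179
v 2.427 -2.615 0.559
v 2.694 -2.791 0.974
v 3.107 -2.729 1.291
v 3.534 -2.45 1.41
v 3.839 -2.04 1.293
v 0.104 -1.539 -3.702
v 0.848 -1.338 -2.756
v 1.512 -2.602 -4.584
v 2.256 -2.401 -3.638
v 1.276 -3.114 -3.502
v 0.405 -2.456 -2.957
v 1.955 -1.484 -4.383
v 1.084 -0.826 -3.838
v 1.992 -1.304 -3.177
v 1.572 -2.311 -2.633
v 0.788 -1.629 -4.707
v 0.368 -2.636 -4.163
v 0.352 -1.345 -3.152
v 2.008 -2.595 -4.188
v 1.432 -3.014 -4.108
v 1.869 -2.896 -3.553
v 0.092 -2.002 -3.269
v 0.529 -1.884 -2.714
v 0.781 -2.928 -3.152
v 1.831 -2.056 -4.626
v 2.268 -1.938 -4.071
v 0.491 -1.044 -3.787
v 0.928 -0.926 -3.232
v 1.579 -1.012 -4.188
v 1.462 -1.207 -2.843
v 2.29 -1.832 -3.362
v 2.113 -1.292 -3.8
v 1.601 -0.906 -3.479
v 1.215 -1.799 -2.523
v 2.043 -2.424 -3.042
v 1.467 -2.843 -2.962
v 0.955 -2.456 -2.641
v 1.887 -1.779 -2.771
v 0.317 -1.516 -4.298
v 1.145 -2.141 -4.817
v 1.405 -1.484 -4.699
v 0.893 -1.097 -4.378
v 0.07 -2.108 -3.978
v 0.898 -2.733 -4.497
v 0.759 -3.034 -3.861
v 0.247 -2.648 -3.54
v 0.473 -2.161 -4.569
v -3.59 -0.483 2.241
v -3.299 1.24 3.407
v -4.272 -0.105 1.854
v -3.981 1.617 3.02
v -2.899 -0.057 1.44
v -2.608 1.665 2.606
v -3.581 0.32 1.053
v -3.29 2.043 2.219
f 2 1 4
f 2 4 3
f 4 1 5
f 4 5 3
f 5 1 6
f 5 6 3
f 6 1 7
f 6 7 3
f 7 1 8
f 7 8 3
f 8 1 9
f 8 9 3
f 9 1 10
f 9 10 3
f 10 1 11
f 10 11 3
f 11 1 12
f 11 12 3
f 12 1 13
f 12 13 3
f 13 1 14
f 13 14 3
f 14 1 15
f 14 15 3
f 15 1 16
f 15 16 3
f 16 1 17
f 16 17 3
f 17 1 18
f 17 18 3
f 18 1 2
f 18 2 3
f 20 19 22
f 20 22 21
f 22 19 23
f 22 23 21
f 23 19 24
f 23 24 21
f 24 19 25
f 24 25 21
f 25 19 26
f 25 26 21
f 26 19 27
f 26 27 21
f 27 19 28
f 27 28 21
f 28 19 29
f 28 29 21
f 29 19 30
f 29 30 21
f 30 19 31
f 30 31 21
f 31 19 20
f 31 20 21
f 32 69 48
f 69 43 72
f 48 72 37
f 69 72 48
f 32 48 44
f 48 37 49
f 44 49 33
f 48 49 44
f 32 44 53
f 44 33 54
f 53 54 39
f 44 54 53
f 32 53 65
f 53 39 68
f 65 68 42
f 53 68 65
f 32 65 69
f 65 42 73
f 69 73 43
f 65 73 69
f 33 49 60
f 49 37 63
f 60 63 41
f 49 63 60
f 37 72 50
f 72 43 71
f 50 71 36
f 72 71 50
f 43 73 70
f 73 42 66
f 70 66 34
f 73 66 70
f 42 68 67
f 68 39 55
f 67 55 38
f 68 55 67
f 39 54 59
f 54 33 56
f 59 56 40
f 54 56 59
f 35 61 47
f 61 41 62
f 47 62 36
f 61 62 47
f 35 47 45
f 47 36 46
f 45 46 34
f 47 46 45
f 35 45 52
f 45 34 51
f 52 51 38
f 45 51 52
f 35 52 57
f 52 38 58
f 57 58 40
f 52 58 57
f 35 57 61
f 57 40 64
f 61 64 41
f 57 64 61
f 36 62 50
f 62 41 63
f 50 63 37
f 62 63 50
f 34 46 70
f 46 36 71
f 70 71 43
f 46 71 70
f 38 51 67
f 51 34 66
f 67 66 42
f 51 66 67
f 40 58 59
f 58 38 55
f 59 55 39
f 58 55 59
f 41 64 60
f 64 40 56
f 60 56 33
f 64 56 60
f 75 77 74
f 78 75 74
f 74 77 76
f 76 78 74
f 75 81 77
f 79 75 78
f 79 81 75
f 77 81 76
f 80 78 76
f 76 81 80
f 80 79 78
f 81 79 80



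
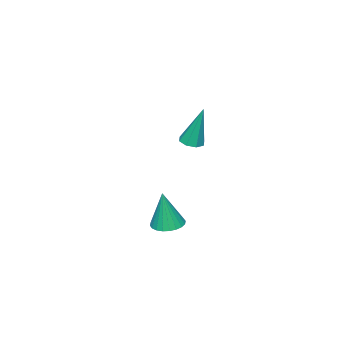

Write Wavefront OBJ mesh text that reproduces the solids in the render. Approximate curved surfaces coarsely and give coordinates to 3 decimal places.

v 3.625 2.524 -2.549
v 4.301 2.244 -2.659
v 3.895 2.456 -0.711
v 4.357 2.527 -2.657
v 4.301 2.81 -2.639
v 4.143 3.049 -2.606
v 3.906 3.208 -2.566
v 3.626 3.263 -2.522
v 3.345 3.206 -2.483
v 3.108 3.045 -2.454
v 2.949 2.804 -2.44
v 2.893 2.521 -2.442
v 2.948 2.238 -2.46
v 3.106 1.999 -2.493
v 3.344 1.84 -2.533
v 3.624 1.784 -2.577
v 3.904 1.842 -2.616
v 4.142 2.003 -2.645
v 3.036 3.298 2.226
v 3.507 3.031 2.321
v 2.944 3.822 4.154
v 3.569 3.433 2.215
v 3.319 3.757 2.115
v 2.903 3.812 2.08
v 2.565 3.566 2.131
v 2.503 3.164 2.237
v 2.753 2.84 2.337
v 3.169 2.785 2.372
f 2 1 4
f 2 4 3
f 4 1 5
f 4 5 3
f 5 1 6
f 5 6 3
f 6 1 7
f 6 7 3
f 7 1 8
f 7 8 3
f 8 1 9
f 8 9 3
f 9 1 10
f 9 10 3
f 10 1 11
f 10 11 3
f 11 1 12
f 11 12 3
f 12 1 13
f 12 13 3
f 13 1 14
f 13 14 3
f 14 1 15
f 14 15 3
f 15 1 16
f 15 16 3
f 16 1 17
f 16 17 3
f 17 1 18
f 17 18 3
f 18 1 2
f 18 2 3
f 20 19 22
f 20 22 21
f 22 19 23
f 22 23 21
f 23 19 24
f 23 24 21
f 24 19 25
f 24 25 21
f 25 19 26
f 25 26 21
f 26 19 27
f 26 27 21
f 27 19 28
f 27 28 21
f 28 19 20
f 28 20 21



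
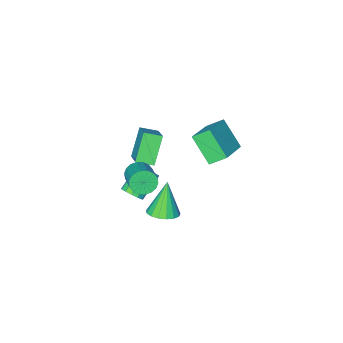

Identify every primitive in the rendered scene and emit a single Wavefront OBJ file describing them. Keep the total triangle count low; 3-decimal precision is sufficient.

v 0.415 0.519 -4.599
v 1.032 -0.122 -4.568
v -0.215 0.001 -2.741
v 1.231 0.219 -4.406
v 1.242 0.628 -4.289
v 1.064 1.012 -4.242
v 0.737 1.283 -4.278
v 0.337 1.379 -4.387
v -0.045 1.278 -4.544
v -0.322 1.003 -4.715
v -0.43 0.617 -4.859
v -0.345 0.208 -4.944
v -0.085 -0.129 -4.949
v 0.29 -0.318 -4.875
v 0.693 -0.316 -4.737
v 2.811 1.293 -0.804
v 3.204 1.331 -0.313
v 2.002 1.004 0.675
v 1.609 0.967 0.184
v 3.075 1.657 -0.363
v 1.873 1.331 0.625
v 2.862 1.869 -0.553
v 1.66 1.542 0.436
v 2.632 1.897 -0.822
v 1.43 1.571 0.166
v 2.46 1.734 -1.086
v 1.258 1.407 -0.098
v 2.399 1.431 -1.26
v 1.197 1.104 -0.272
v 2.469 1.084 -1.29
v 1.267 0.757 -0.301
v 2.647 0.804 -1.165
v 1.445 0.477 -0.177
v 2.878 0.679 -0.926
v 1.676 0.352 0.062
v 3.087 0.749 -0.648
v 1.885 0.423 0.34
v 3.209 0.992 -0.42
v 2.007 0.666 0.569
v -0.045 -1.317 -1.828
v -0.999 -1.941 -0.422
v 0.607 0.038 -0.785
v -0.347 -0.586 0.621
v 0.727 -1.894 -1.561
v -0.227 -2.518 -0.155
v 1.379 -0.539 -0.518
v 0.425 -1.163 0.888
v -4.121 -0.49 -2.973
v -3.985 -1.841 -1.63
v -4.82 0.1 -2.309
v -4.683 -1.251 -0.966
v -2.477 0.511 -2.134
v -2.34 -0.84 -0.791
v -3.175 1.101 -1.47
v -3.039 -0.25 -0.127
v 2.49 1.441 0.845
v 2.864 1.601 0.251
v 3.424 2.858 0.941
v 3.05 2.699 1.535
v 2.585 1.751 0.202
v 3.146 3.009 0.892
v 2.288 1.841 0.281
v 2.848 3.098 0.971
v 2.03 1.851 0.472
v 2.591 3.108 1.162
v 1.864 1.78 0.736
v 2.424 3.038 1.426
v 1.821 1.642 1.022
v 2.382 2.899 1.712
v 1.911 1.464 1.273
v 2.472 2.722 1.963
v 2.116 1.282 1.439
v 2.676 2.539 2.129
v 2.394 1.131 1.488
v 2.955 2.389 2.178
v 2.692 1.042 1.409
v 3.252 2.299 2.099
v 2.949 1.032 1.218
v 3.51 2.289 1.908
v 3.116 1.102 0.954
v 3.676 2.36 1.644
v 3.158 1.241 0.668
v 3.719 2.498 1.358
v 3.068 1.418 0.417
v 3.629 2.676 1.107
f 2 1 4
f 2 4 3
f 4 1 5
f 4 5 3
f 5 1 6
f 5 6 3
f 6 1 7
f 6 7 3
f 7 1 8
f 7 8 3
f 8 1 9
f 8 9 3
f 9 1 10
f 9 10 3
f 10 1 11
f 10 11 3
f 11 1 12
f 11 12 3
f 12 1 13
f 12 13 3
f 13 1 14
f 13 14 3
f 14 1 15
f 14 15 3
f 15 1 2
f 15 2 3
f 17 16 20
f 17 20 18
f 18 20 21
f 18 21 19
f 20 16 22
f 20 22 21
f 21 22 23
f 21 23 19
f 22 16 24
f 22 24 23
f 23 24 25
f 23 25 19
f 24 16 26
f 24 26 25
f 25 26 27
f 25 27 19
f 26 16 28
f 26 28 27
f 27 28 29
f 27 29 19
f 28 16 30
f 28 30 29
f 29 30 31
f 29 31 19
f 30 16 32
f 30 32 31
f 31 32 33
f 31 33 19
f 32 16 34
f 32 34 33
f 33 34 35
f 33 35 19
f 34 16 36
f 34 36 35
f 35 36 37
f 35 37 19
f 36 16 38
f 36 38 37
f 37 38 39
f 37 39 19
f 38 16 17
f 38 17 39
f 39 17 18
f 39 18 19
f 41 43 40
f 44 41 40
f 40 43 42
f 42 44 40
f 41 47 43
f 45 41 44
f 45 47 41
f 43 47 42
f 46 44 42
f 42 47 46
f 46 45 44
f 47 45 46
f 49 51 48
f 52 49 48
f 48 51 50
f 50 52 48
f 49 55 51
f 53 49 52
f 53 55 49
f 51 55 50
f 54 52 50
f 50 55 54
f 54 53 52
f 55 53 54
f 57 56 60
f 57 60 58
f 58 60 61
f 58 61 59
f 60 56 62
f 60 62 61
f 61 62 63
f 61 63 59
f 62 56 64
f 62 64 63
f 63 64 65
f 63 65 59
f 64 56 66
f 64 66 65
f 65 66 67
f 65 67 59
f 66 56 68
f 66 68 67
f 67 68 69
f 67 69 59
f 68 56 70
f 68 70 69
f 69 70 71
f 69 71 59
f 70 56 72
f 70 72 71
f 71 72 73
f 71 73 59
f 72 56 74
f 72 74 73
f 73 74 75
f 73 75 59
f 74 56 76
f 74 76 75
f 75 76 77
f 75 77 59
f 76 56 78
f 76 78 77
f 77 78 79
f 77 79 59
f 78 56 80
f 78 80 79
f 79 80 81
f 79 81 59
f 80 56 82
f 80 82 81
f 81 82 83
f 81 83 59
f 82 56 84
f 82 84 83
f 83 84 85
f 83 85 59
f 84 56 57
f 84 57 85
f 85 57 58
f 85 58 59



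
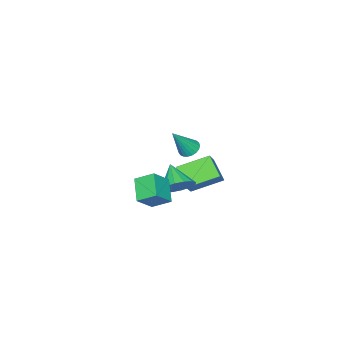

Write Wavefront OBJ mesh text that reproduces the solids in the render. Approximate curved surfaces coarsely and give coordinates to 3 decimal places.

v 0.847 -0.793 -1.366
v 1.706 -0.924 -0.892
v 0.153 -1.827 -0.394
v 1.477 -0.538 -0.645
v 1.078 -0.221 -0.591
v 0.618 -0.056 -0.745
v 0.219 -0.089 -1.065
v -0.012 -0.31 -1.466
v -0.012 -0.661 -1.84
v 0.218 -1.047 -2.086
v 0.616 -1.365 -2.14
v 1.076 -1.529 -1.986
v 1.475 -1.496 -1.666
v 1.706 -1.275 -1.266
v 1.105 0.117 2.132
v 1.593 0.402 1.877
v 2.095 -0.217 3.648
v 1.474 0.596 1.997
v 1.292 0.708 2.141
v 1.077 0.717 2.283
v 0.867 0.623 2.399
v 0.698 0.441 2.469
v 0.6 0.203 2.481
v 0.589 -0.05 2.433
v 0.668 -0.274 2.332
v 0.822 -0.431 2.197
v 1.025 -0.493 2.051
v 1.242 -0.449 1.919
v 1.435 -0.308 1.824
v 1.572 -0.093 1.782
v 1.628 0.158 1.801
v 2.987 -1.008 -0.105
v 3.983 -1.192 0.832
v 2.604 -0.051 0.489
v 3.6 -0.234 1.427
v 3.9 -0.146 -0.907
v 4.896 -0.329 0.031
v 3.517 0.812 -0.312
v 4.513 0.628 0.625
v -3.862 -1.878 -2.235
v -2.554 -1.231 -0.926
v -3.4 -0.846 -3.206
v -2.093 -0.199 -1.897
v -2.527 -3.141 -2.943
v -1.22 -2.494 -1.634
v -2.066 -2.109 -3.914
v -0.758 -1.462 -2.605
f 2 1 4
f 2 4 3
f 4 1 5
f 4 5 3
f 5 1 6
f 5 6 3
f 6 1 7
f 6 7 3
f 7 1 8
f 7 8 3
f 8 1 9
f 8 9 3
f 9 1 10
f 9 10 3
f 10 1 11
f 10 11 3
f 11 1 12
f 11 12 3
f 12 1 13
f 12 13 3
f 13 1 14
f 13 14 3
f 14 1 2
f 14 2 3
f 16 15 18
f 16 18 17
f 18 15 19
f 18 19 17
f 19 15 20
f 19 20 17
f 20 15 21
f 20 21 17
f 21 15 22
f 21 22 17
f 22 15 23
f 22 23 17
f 23 15 24
f 23 24 17
f 24 15 25
f 24 25 17
f 25 15 26
f 25 26 17
f 26 15 27
f 26 27 17
f 27 15 28
f 27 28 17
f 28 15 29
f 28 29 17
f 29 15 30
f 29 30 17
f 30 15 31
f 30 31 17
f 31 15 16
f 31 16 17
f 33 35 32
f 36 33 32
f 32 35 34
f 34 36 32
f 33 39 35
f 37 33 36
f 37 39 33
f 35 39 34
f 38 36 34
f 34 39 38
f 38 37 36
f 39 37 38
f 41 43 40
f 44 41 40
f 40 43 42
f 42 44 40
f 41 47 43
f 45 41 44
f 45 47 41
f 43 47 42
f 46 44 42
f 42 47 46
f 46 45 44
f 47 45 46



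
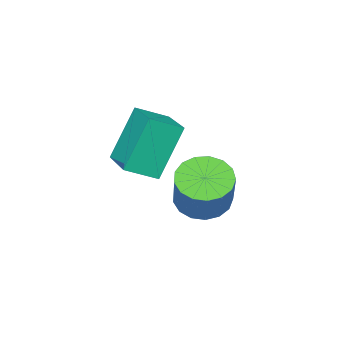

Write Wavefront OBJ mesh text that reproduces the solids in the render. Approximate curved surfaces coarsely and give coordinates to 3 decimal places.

v -1.883 1.455 -4.257
v -1.542 1.962 -4.804
v -0.816 2.871 -3.511
v -1.157 2.365 -2.963
v -1.889 2.128 -4.726
v -1.163 3.037 -3.433
v -2.235 2.139 -4.541
v -1.509 3.049 -3.247
v -2.5 1.995 -4.29
v -1.774 2.904 -2.996
v -2.623 1.726 -4.032
v -1.898 2.636 -2.738
v -2.578 1.396 -3.825
v -1.852 2.305 -2.532
v -2.373 1.079 -3.717
v -1.647 1.989 -2.424
v -2.056 0.848 -3.733
v -1.33 1.758 -2.44
v -1.699 0.757 -3.869
v -0.973 1.666 -2.575
v -1.384 0.825 -4.093
v -0.658 1.735 -2.8
v -1.184 1.038 -4.355
v -0.458 1.947 -3.062
v -1.144 1.346 -4.595
v -0.418 2.256 -3.301
v -1.273 1.68 -4.757
v -0.547 2.589 -3.463
v -0.217 1.002 -2.713
v -1.002 1.081 -1.073
v 0.532 2.523 -2.428
v -0.253 2.602 -0.788
v 0.573 0.538 -2.312
v -0.212 0.617 -0.672
v 1.322 2.059 -2.027
v 0.537 2.138 -0.387
f 2 1 5
f 2 5 3
f 3 5 6
f 3 6 4
f 5 1 7
f 5 7 6
f 6 7 8
f 6 8 4
f 7 1 9
f 7 9 8
f 8 9 10
f 8 10 4
f 9 1 11
f 9 11 10
f 10 11 12
f 10 12 4
f 11 1 13
f 11 13 12
f 12 13 14
f 12 14 4
f 13 1 15
f 13 15 14
f 14 15 16
f 14 16 4
f 15 1 17
f 15 17 16
f 16 17 18
f 16 18 4
f 17 1 19
f 17 19 18
f 18 19 20
f 18 20 4
f 19 1 21
f 19 21 20
f 20 21 22
f 20 22 4
f 21 1 23
f 21 23 22
f 22 23 24
f 22 24 4
f 23 1 25
f 23 25 24
f 24 25 26
f 24 26 4
f 25 1 27
f 25 27 26
f 26 27 28
f 26 28 4
f 27 1 2
f 27 2 28
f 28 2 3
f 28 3 4
f 30 32 29
f 33 30 29
f 29 32 31
f 31 33 29
f 30 36 32
f 34 30 33
f 34 36 30
f 32 36 31
f 35 33 31
f 31 36 35
f 35 34 33
f 36 34 35



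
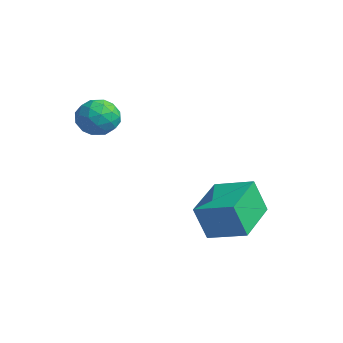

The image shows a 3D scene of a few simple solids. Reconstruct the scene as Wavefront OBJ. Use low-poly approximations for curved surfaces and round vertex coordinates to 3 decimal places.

v 0.965 0.518 -3.462
v 0.787 0.025 -1.971
v -0.375 2.192 -3.068
v -0.553 1.699 -1.578
v 2.253 1.441 -3.002
v 2.075 0.948 -1.512
v 0.913 3.115 -2.609
v 0.735 2.622 -1.118
v -3.277 -1.364 1.557
v -2.369 -1.256 1.588
v -3.131 -2.744 2.072
v -2.223 -2.636 2.103
v -2.759 -2.174 2.682
v -2.849 -1.321 2.365
v -2.651 -2.679 1.295
v -2.741 -1.826 0.978
v -1.982 -2.069 1.427
v -2.049 -1.757 2.284
v -3.451 -2.243 1.376
v -3.518 -1.931 2.233
v -2.836 -1.189 1.528
v -2.664 -2.811 2.132
v -2.979 -2.539 2.473
v -2.445 -2.476 2.491
v -3.118 -1.227 1.984
v -2.584 -1.164 2.002
v -2.813 -1.703 2.645
v -2.916 -2.836 1.658
v -2.382 -2.773 1.676
v -3.055 -1.524 1.169
v -2.521 -1.461 1.187
v -2.687 -2.297 1.015
v -2.075 -1.603 1.451
v -1.989 -2.415 1.753
v -2.241 -2.44 1.279
v -2.294 -1.938 1.092
v -2.114 -1.42 1.955
v -2.028 -2.231 2.257
v -2.343 -1.959 2.598
v -2.396 -1.458 2.411
v -1.887 -1.898 1.86
v -3.472 -1.769 1.403
v -3.386 -2.58 1.705
v -3.104 -2.542 1.249
v -3.157 -2.041 1.062
v -3.511 -1.585 1.907
v -3.425 -2.397 2.209
v -3.206 -2.062 2.568
v -3.259 -1.56 2.381
v -3.613 -2.102 1.8
f 2 4 1
f 5 2 1
f 1 4 3
f 3 5 1
f 2 8 4
f 6 2 5
f 6 8 2
f 4 8 3
f 7 5 3
f 3 8 7
f 7 6 5
f 8 6 7
f 9 46 25
f 46 20 49
f 25 49 14
f 46 49 25
f 9 25 21
f 25 14 26
f 21 26 10
f 25 26 21
f 9 21 30
f 21 10 31
f 30 31 16
f 21 31 30
f 9 30 42
f 30 16 45
f 42 45 19
f 30 45 42
f 9 42 46
f 42 19 50
f 46 50 20
f 42 50 46
f 10 26 37
f 26 14 40
f 37 40 18
f 26 40 37
f 14 49 27
f 49 20 48
f 27 48 13
f 49 48 27
f 20 50 47
f 50 19 43
f 47 43 11
f 50 43 47
f 19 45 44
f 45 16 32
f 44 32 15
f 45 32 44
f 16 31 36
f 31 10 33
f 36 33 17
f 31 33 36
f 12 38 24
f 38 18 39
f 24 39 13
f 38 39 24
f 12 24 22
f 24 13 23
f 22 23 11
f 24 23 22
f 12 22 29
f 22 11 28
f 29 28 15
f 22 28 29
f 12 29 34
f 29 15 35
f 34 35 17
f 29 35 34
f 12 34 38
f 34 17 41
f 38 41 18
f 34 41 38
f 13 39 27
f 39 18 40
f 27 40 14
f 39 40 27
f 11 23 47
f 23 13 48
f 47 48 20
f 23 48 47
f 15 28 44
f 28 11 43
f 44 43 19
f 28 43 44
f 17 35 36
f 35 15 32
f 36 32 16
f 35 32 36
f 18 41 37
f 41 17 33
f 37 33 10
f 41 33 37



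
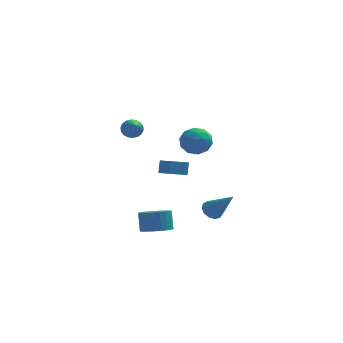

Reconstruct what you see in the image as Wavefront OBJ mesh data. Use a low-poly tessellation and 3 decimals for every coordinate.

v -0.559 1.22 -1.703
v -0.465 1.648 -0.94
v -1.127 2.479 -2.338
v -1.033 2.906 -1.575
v 0.473 1.534 -2.005
v 0.567 1.961 -1.242
v -0.095 2.792 -2.64
v -0.001 3.22 -1.877
v 1.688 -1.923 -2.814
v 2.252 -1.903 -3.175
v 2.752 -2.897 -1.206
v 2.243 -1.583 -2.975
v 2.057 -1.371 -2.724
v 1.755 -1.334 -2.501
v 1.431 -1.484 -2.378
v 1.189 -1.773 -2.393
v 1.105 -2.11 -2.542
v 1.207 -2.388 -2.777
v 1.462 -2.517 -3.024
v 1.788 -2.458 -3.204
v 2.083 -2.229 -3.261
v -1.361 -2.212 -4.181
v -0.766 -2.814 -3.821
v -0.845 -2.231 -2.718
v -1.439 -1.628 -3.079
v -0.533 -2.539 -3.949
v -0.612 -1.956 -2.846
v -0.443 -2.208 -4.118
v -0.521 -1.625 -3.015
v -0.512 -1.877 -4.298
v -0.59 -1.294 -3.195
v -0.727 -1.605 -4.457
v -0.805 -1.021 -3.355
v -1.052 -1.437 -4.569
v -1.13 -0.853 -3.466
v -1.43 -1.403 -4.614
v -1.509 -0.82 -3.511
v -1.797 -1.509 -4.584
v -1.875 -0.925 -3.481
v -2.088 -1.736 -4.485
v -2.166 -1.153 -3.382
v -2.253 -2.046 -4.332
v -2.331 -1.463 -3.23
v -2.264 -2.384 -4.154
v -2.342 -1.801 -3.052
v -2.119 -2.693 -3.981
v -2.197 -2.11 -2.878
v -1.843 -2.918 -3.842
v -1.921 -2.335 -2.739
v -1.483 -3.021 -3.762
v -1.561 -2.438 -2.659
v -1.102 -2.984 -3.754
v -1.181 -2.401 -2.652
v -2.622 -0.782 3.006
v -2.002 -0.785 2.897
v -2.438 -2.378 4.094
v -2.024 -0.629 3.129
v -2.164 -0.504 3.337
v -2.396 -0.433 3.479
v -2.672 -0.432 3.528
v -2.938 -0.501 3.473
v -3.142 -0.625 3.326
v -3.243 -0.78 3.115
v -3.221 -0.935 2.883
v -3.081 -1.061 2.675
v -2.849 -1.131 2.533
v -2.573 -1.132 2.484
v -2.307 -1.064 2.539
v -2.103 -0.94 2.686
v -0.042 -3.505 3.309
v 0.808 -3.145 3.158
v 0.572 -4.595 4.162
v 1.422 -4.235 4.011
v 0.803 -3.769 4.537
v 0.424 -3.096 4.009
v 0.956 -4.644 3.311
v 0.577 -3.971 2.783
v 1.425 -3.849 3.159
v 1.331 -3.308 3.917
v 0.049 -4.432 3.403
v -0.045 -3.891 4.161
v 0.329 -3.229 3.158
v 1.051 -4.511 4.162
v 0.687 -4.237 4.471
v 1.187 -4.025 4.382
v 0.103 -3.201 3.659
v 0.603 -2.989 3.57
v 0.6 -3.356 4.381
v 0.777 -4.751 3.75
v 1.277 -4.539 3.661
v 0.193 -3.715 2.938
v 0.693 -3.503 2.849
v 0.78 -4.384 2.939
v 1.192 -3.431 3.07
v 1.552 -4.072 3.572
v 1.279 -4.312 3.16
v 1.056 -3.917 2.85
v 1.136 -3.114 3.516
v 1.497 -3.754 4.018
v 1.133 -3.481 4.327
v 0.91 -3.085 4.016
v 1.499 -3.527 3.516
v -0.117 -3.986 3.302
v 0.244 -4.626 3.804
v 0.47 -4.655 3.304
v 0.247 -4.259 2.993
v -0.172 -3.668 3.748
v 0.188 -4.309 4.25
v 0.324 -3.823 4.47
v 0.101 -3.428 4.16
v -0.119 -4.213 3.804
f 2 4 1
f 5 2 1
f 1 4 3
f 3 5 1
f 2 8 4
f 6 2 5
f 6 8 2
f 4 8 3
f 7 5 3
f 3 8 7
f 7 6 5
f 8 6 7
f 10 9 12
f 10 12 11
f 12 9 13
f 12 13 11
f 13 9 14
f 13 14 11
f 14 9 15
f 14 15 11
f 15 9 16
f 15 16 11
f 16 9 17
f 16 17 11
f 17 9 18
f 17 18 11
f 18 9 19
f 18 19 11
f 19 9 20
f 19 20 11
f 20 9 21
f 20 21 11
f 21 9 10
f 21 10 11
f 23 22 26
f 23 26 24
f 24 26 27
f 24 27 25
f 26 22 28
f 26 28 27
f 27 28 29
f 27 29 25
f 28 22 30
f 28 30 29
f 29 30 31
f 29 31 25
f 30 22 32
f 30 32 31
f 31 32 33
f 31 33 25
f 32 22 34
f 32 34 33
f 33 34 35
f 33 35 25
f 34 22 36
f 34 36 35
f 35 36 37
f 35 37 25
f 36 22 38
f 36 38 37
f 37 38 39
f 37 39 25
f 38 22 40
f 38 40 39
f 39 40 41
f 39 41 25
f 40 22 42
f 40 42 41
f 41 42 43
f 41 43 25
f 42 22 44
f 42 44 43
f 43 44 45
f 43 45 25
f 44 22 46
f 44 46 45
f 45 46 47
f 45 47 25
f 46 22 48
f 46 48 47
f 47 48 49
f 47 49 25
f 48 22 50
f 48 50 49
f 49 50 51
f 49 51 25
f 50 22 52
f 50 52 51
f 51 52 53
f 51 53 25
f 52 22 23
f 52 23 53
f 53 23 24
f 53 24 25
f 55 54 57
f 55 57 56
f 57 54 58
f 57 58 56
f 58 54 59
f 58 59 56
f 59 54 60
f 59 60 56
f 60 54 61
f 60 61 56
f 61 54 62
f 61 62 56
f 62 54 63
f 62 63 56
f 63 54 64
f 63 64 56
f 64 54 65
f 64 65 56
f 65 54 66
f 65 66 56
f 66 54 67
f 66 67 56
f 67 54 68
f 67 68 56
f 68 54 69
f 68 69 56
f 69 54 55
f 69 55 56
f 70 107 86
f 107 81 110
f 86 110 75
f 107 110 86
f 70 86 82
f 86 75 87
f 82 87 71
f 86 87 82
f 70 82 91
f 82 71 92
f 91 92 77
f 82 92 91
f 70 91 103
f 91 77 106
f 103 106 80
f 91 106 103
f 70 103 107
f 103 80 111
f 107 111 81
f 103 111 107
f 71 87 98
f 87 75 101
f 98 101 79
f 87 101 98
f 75 110 88
f 110 81 109
f 88 109 74
f 110 109 88
f 81 111 108
f 111 80 104
f 108 104 72
f 111 104 108
f 80 106 105
f 106 77 93
f 105 93 76
f 106 93 105
f 77 92 97
f 92 71 94
f 97 94 78
f 92 94 97
f 73 99 85
f 99 79 100
f 85 100 74
f 99 100 85
f 73 85 83
f 85 74 84
f 83 84 72
f 85 84 83
f 73 83 90
f 83 72 89
f 90 89 76
f 83 89 90
f 73 90 95
f 90 76 96
f 95 96 78
f 90 96 95
f 73 95 99
f 95 78 102
f 99 102 79
f 95 102 99
f 74 100 88
f 100 79 101
f 88 101 75
f 100 101 88
f 72 84 108
f 84 74 109
f 108 109 81
f 84 109 108
f 76 89 105
f 89 72 104
f 105 104 80
f 89 104 105
f 78 96 97
f 96 76 93
f 97 93 77
f 96 93 97
f 79 102 98
f 102 78 94
f 98 94 71
f 102 94 98



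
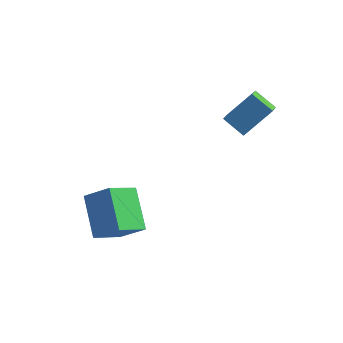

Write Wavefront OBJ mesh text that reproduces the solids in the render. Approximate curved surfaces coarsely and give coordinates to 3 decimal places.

v 0.464 1.593 3.261
v 0.582 0.799 3.749
v 1.401 2.467 4.453
v 1.519 1.672 4.942
v 1.441 1.368 2.658
v 1.559 0.573 3.147
v 2.378 2.241 3.851
v 2.496 1.447 4.339
v -4.219 -2.782 0.047
v -3.082 -2.73 0.977
v -3.542 -1.575 -0.85
v -2.404 -1.522 0.08
v -3.216 -4.198 -1.1
v -2.078 -4.145 -0.17
v -2.538 -2.99 -1.997
v -1.401 -2.938 -1.067
f 2 4 1
f 5 2 1
f 1 4 3
f 3 5 1
f 2 8 4
f 6 2 5
f 6 8 2
f 4 8 3
f 7 5 3
f 3 8 7
f 7 6 5
f 8 6 7
f 10 12 9
f 13 10 9
f 9 12 11
f 11 13 9
f 10 16 12
f 14 10 13
f 14 16 10
f 12 16 11
f 15 13 11
f 11 16 15
f 15 14 13
f 16 14 15



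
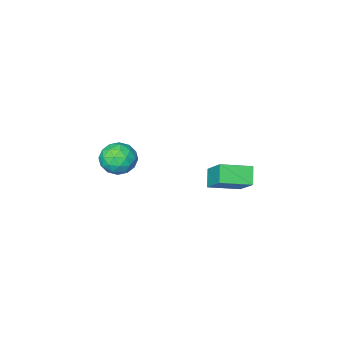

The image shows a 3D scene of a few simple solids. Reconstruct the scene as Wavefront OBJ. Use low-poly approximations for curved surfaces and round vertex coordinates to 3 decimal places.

v -1.767 3.711 1.136
v -2.173 3.133 1.829
v -1.539 4.969 2.316
v -1.945 4.391 3.01
v -0.395 3.149 1.47
v -0.801 2.571 2.164
v -0.167 4.407 2.651
v -0.573 3.829 3.344
v 1.219 -0.674 1.204
v 2.046 -1.123 1.3
v 0.514 -2.017 1
v 1.341 -2.466 1.096
v 0.945 -2.038 1.842
v 1.381 -1.208 1.968
v 1.179 -1.932 0.332
v 1.615 -1.102 0.458
v 2.022 -1.9 0.761
v 1.877 -1.966 1.694
v 0.683 -1.174 0.606
v 0.538 -1.24 1.539
v 1.695 -0.78 1.27
v 0.865 -2.36 1.03
v 0.633 -2.108 1.469
v 1.119 -2.372 1.525
v 1.304 -0.83 1.662
v 1.79 -1.094 1.719
v 1.143 -1.632 2.037
v 0.77 -2.046 0.581
v 1.256 -2.31 0.638
v 1.441 -0.768 0.775
v 1.927 -1.032 0.831
v 1.417 -1.508 0.263
v 2.166 -1.501 1.01
v 1.752 -2.291 0.89
v 1.656 -1.977 0.441
v 1.913 -1.489 0.515
v 2.082 -1.54 1.558
v 1.667 -2.33 1.439
v 1.434 -2.078 1.877
v 1.691 -1.59 1.951
v 2.067 -1.997 1.242
v 0.893 -0.81 0.861
v 0.478 -1.6 0.742
v 0.869 -1.55 0.349
v 1.126 -1.062 0.423
v 0.808 -0.849 1.41
v 0.394 -1.639 1.29
v 0.647 -1.651 1.785
v 0.904 -1.163 1.859
v 0.493 -1.143 1.058
f 2 4 1
f 5 2 1
f 1 4 3
f 3 5 1
f 2 8 4
f 6 2 5
f 6 8 2
f 4 8 3
f 7 5 3
f 3 8 7
f 7 6 5
f 8 6 7
f 9 46 25
f 46 20 49
f 25 49 14
f 46 49 25
f 9 25 21
f 25 14 26
f 21 26 10
f 25 26 21
f 9 21 30
f 21 10 31
f 30 31 16
f 21 31 30
f 9 30 42
f 30 16 45
f 42 45 19
f 30 45 42
f 9 42 46
f 42 19 50
f 46 50 20
f 42 50 46
f 10 26 37
f 26 14 40
f 37 40 18
f 26 40 37
f 14 49 27
f 49 20 48
f 27 48 13
f 49 48 27
f 20 50 47
f 50 19 43
f 47 43 11
f 50 43 47
f 19 45 44
f 45 16 32
f 44 32 15
f 45 32 44
f 16 31 36
f 31 10 33
f 36 33 17
f 31 33 36
f 12 38 24
f 38 18 39
f 24 39 13
f 38 39 24
f 12 24 22
f 24 13 23
f 22 23 11
f 24 23 22
f 12 22 29
f 22 11 28
f 29 28 15
f 22 28 29
f 12 29 34
f 29 15 35
f 34 35 17
f 29 35 34
f 12 34 38
f 34 17 41
f 38 41 18
f 34 41 38
f 13 39 27
f 39 18 40
f 27 40 14
f 39 40 27
f 11 23 47
f 23 13 48
f 47 48 20
f 23 48 47
f 15 28 44
f 28 11 43
f 44 43 19
f 28 43 44
f 17 35 36
f 35 15 32
f 36 32 16
f 35 32 36
f 18 41 37
f 41 17 33
f 37 33 10
f 41 33 37



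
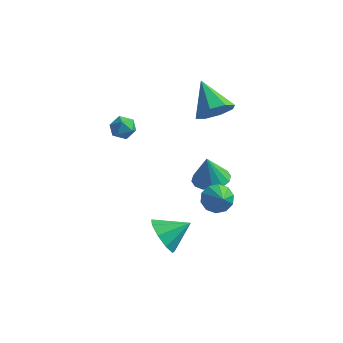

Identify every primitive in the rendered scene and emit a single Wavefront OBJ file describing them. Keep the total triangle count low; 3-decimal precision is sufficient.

v 2.423 -2.157 -1.271
v 2.955 -2.347 -1.865
v 3.037 -2.943 -0.469
v 3.138 -1.947 -1.613
v 3.048 -1.628 -1.23
v 2.72 -1.51 -0.863
v 2.278 -1.639 -0.651
v 1.891 -1.966 -0.676
v 1.708 -2.366 -0.928
v 1.798 -2.686 -1.311
v 2.126 -2.803 -1.678
v 2.568 -2.674 -1.89
v 0.608 2.05 1.372
v 1.206 1.863 2.215
v -0.628 3.21 2.508
v 1.443 2.514 1.808
v 1.191 2.894 1.146
v 0.597 2.779 0.616
v 0.01 2.237 0.53
v -0.227 1.586 0.937
v 0.025 1.207 1.599
v 0.619 1.322 2.128
v 0.399 -3.933 -3.361
v 1.016 -3.968 -4.247
v 1.481 -3.127 -2.639
v 0.582 -3.37 -4.264
v 0.063 -3.036 -3.859
v -0.299 -3.121 -3.22
v -0.334 -3.586 -2.648
v -0.027 -4.214 -2.408
v 0.48 -4.71 -2.615
v 0.949 -4.842 -3.17
v 1.161 -4.55 -3.814
v 0.892 0.904 -2.766
v 1.863 0.851 -2.642
v 0.688 0.796 -1.214
v 1.755 1.346 -2.622
v 1.416 1.723 -2.64
v 0.937 1.88 -2.693
v 0.445 1.776 -2.765
v 0.074 1.438 -2.837
v -0.078 0.958 -2.891
v 0.03 0.462 -2.911
v 0.369 0.085 -2.892
v 0.848 -0.072 -2.84
v 1.339 0.032 -2.768
v 1.711 0.37 -2.696
v -3.342 -0.511 1.717
v -3.055 -0.154 1.155
v -2.965 -1.526 1.265
v -2.678 -1.169 0.703
v -2.389 -1.097 1.364
v -2.622 -0.469 1.644
v -3.398 -1.211 0.776
v -3.631 -0.583 1.056
v -3.089 -0.586 0.573
v -2.466 -0.516 0.937
v -3.554 -1.164 1.483
v -2.931 -1.094 1.847
f 2 1 4
f 2 4 3
f 4 1 5
f 4 5 3
f 5 1 6
f 5 6 3
f 6 1 7
f 6 7 3
f 7 1 8
f 7 8 3
f 8 1 9
f 8 9 3
f 9 1 10
f 9 10 3
f 10 1 11
f 10 11 3
f 11 1 12
f 11 12 3
f 12 1 2
f 12 2 3
f 14 13 16
f 14 16 15
f 16 13 17
f 16 17 15
f 17 13 18
f 17 18 15
f 18 13 19
f 18 19 15
f 19 13 20
f 19 20 15
f 20 13 21
f 20 21 15
f 21 13 22
f 21 22 15
f 22 13 14
f 22 14 15
f 24 23 26
f 24 26 25
f 26 23 27
f 26 27 25
f 27 23 28
f 27 28 25
f 28 23 29
f 28 29 25
f 29 23 30
f 29 30 25
f 30 23 31
f 30 31 25
f 31 23 32
f 31 32 25
f 32 23 33
f 32 33 25
f 33 23 24
f 33 24 25
f 35 34 37
f 35 37 36
f 37 34 38
f 37 38 36
f 38 34 39
f 38 39 36
f 39 34 40
f 39 40 36
f 40 34 41
f 40 41 36
f 41 34 42
f 41 42 36
f 42 34 43
f 42 43 36
f 43 34 44
f 43 44 36
f 44 34 45
f 44 45 36
f 45 34 46
f 45 46 36
f 46 34 47
f 46 47 36
f 47 34 35
f 47 35 36
f 48 59 53
f 48 53 49
f 48 49 55
f 48 55 58
f 48 58 59
f 49 53 57
f 53 59 52
f 59 58 50
f 58 55 54
f 55 49 56
f 51 57 52
f 51 52 50
f 51 50 54
f 51 54 56
f 51 56 57
f 52 57 53
f 50 52 59
f 54 50 58
f 56 54 55
f 57 56 49

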